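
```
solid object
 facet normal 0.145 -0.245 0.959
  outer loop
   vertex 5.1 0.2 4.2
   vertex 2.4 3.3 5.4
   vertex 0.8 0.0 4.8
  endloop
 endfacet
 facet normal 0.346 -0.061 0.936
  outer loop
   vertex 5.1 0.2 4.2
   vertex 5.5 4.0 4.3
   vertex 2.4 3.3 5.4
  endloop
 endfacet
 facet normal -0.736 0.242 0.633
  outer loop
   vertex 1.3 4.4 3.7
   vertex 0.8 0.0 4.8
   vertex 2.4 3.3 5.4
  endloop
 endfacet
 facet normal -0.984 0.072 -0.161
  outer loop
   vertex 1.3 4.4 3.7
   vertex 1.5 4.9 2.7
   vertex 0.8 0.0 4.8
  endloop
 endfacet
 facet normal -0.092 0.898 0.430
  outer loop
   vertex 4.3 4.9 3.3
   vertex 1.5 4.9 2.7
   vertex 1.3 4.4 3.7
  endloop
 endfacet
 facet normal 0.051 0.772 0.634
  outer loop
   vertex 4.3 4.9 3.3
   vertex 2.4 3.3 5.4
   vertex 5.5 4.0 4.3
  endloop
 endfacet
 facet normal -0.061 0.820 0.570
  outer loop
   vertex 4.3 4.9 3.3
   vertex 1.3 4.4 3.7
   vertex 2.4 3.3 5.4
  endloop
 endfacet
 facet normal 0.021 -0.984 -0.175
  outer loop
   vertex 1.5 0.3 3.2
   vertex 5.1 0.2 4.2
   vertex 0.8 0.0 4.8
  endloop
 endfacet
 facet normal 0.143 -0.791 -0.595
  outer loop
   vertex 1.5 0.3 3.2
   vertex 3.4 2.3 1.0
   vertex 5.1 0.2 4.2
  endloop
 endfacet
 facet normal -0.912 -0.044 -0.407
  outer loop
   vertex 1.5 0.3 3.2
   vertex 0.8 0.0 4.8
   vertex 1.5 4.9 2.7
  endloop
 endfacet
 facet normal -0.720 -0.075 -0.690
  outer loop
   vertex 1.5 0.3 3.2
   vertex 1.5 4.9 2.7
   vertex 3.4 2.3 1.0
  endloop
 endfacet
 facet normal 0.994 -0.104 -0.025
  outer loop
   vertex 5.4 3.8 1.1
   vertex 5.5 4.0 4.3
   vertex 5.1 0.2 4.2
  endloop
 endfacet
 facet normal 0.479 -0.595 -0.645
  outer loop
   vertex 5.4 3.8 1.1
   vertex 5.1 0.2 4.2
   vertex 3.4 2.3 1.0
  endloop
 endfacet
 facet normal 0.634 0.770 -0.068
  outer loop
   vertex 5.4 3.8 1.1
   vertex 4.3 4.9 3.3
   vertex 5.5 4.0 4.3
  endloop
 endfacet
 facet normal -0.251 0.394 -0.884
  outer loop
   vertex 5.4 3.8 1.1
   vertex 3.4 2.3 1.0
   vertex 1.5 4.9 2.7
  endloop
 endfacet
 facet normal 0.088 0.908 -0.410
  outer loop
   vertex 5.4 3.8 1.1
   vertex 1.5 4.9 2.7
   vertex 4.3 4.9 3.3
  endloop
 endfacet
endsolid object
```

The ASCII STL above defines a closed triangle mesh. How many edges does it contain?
24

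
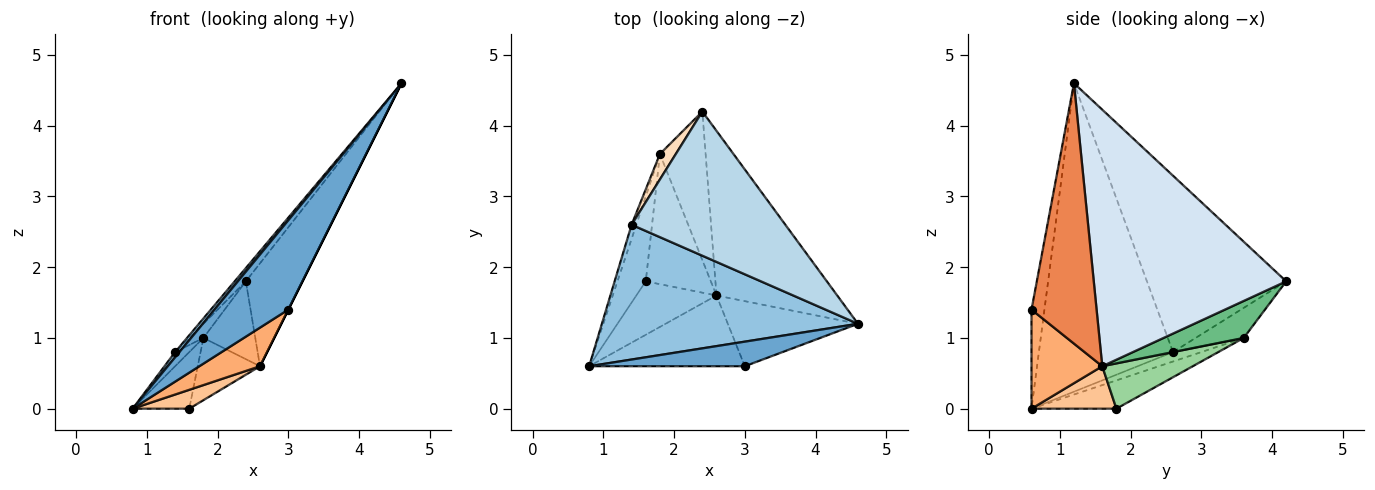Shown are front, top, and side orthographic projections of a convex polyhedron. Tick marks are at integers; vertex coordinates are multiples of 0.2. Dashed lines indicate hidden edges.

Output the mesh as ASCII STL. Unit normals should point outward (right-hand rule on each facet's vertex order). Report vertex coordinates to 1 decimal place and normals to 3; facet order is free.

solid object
 facet normal -0.166 -0.951 0.261
  outer loop
   vertex 3.0 0.6 1.4
   vertex 4.6 1.2 4.6
   vertex 0.8 0.6 0.0
  endloop
 endfacet
 facet normal -0.769 -0.025 0.639
  outer loop
   vertex 1.4 2.6 0.8
   vertex 0.8 0.6 0.0
   vertex 4.6 1.2 4.6
  endloop
 endfacet
 facet normal -0.752 0.060 0.656
  outer loop
   vertex 1.4 2.6 0.8
   vertex 4.6 1.2 4.6
   vertex 2.4 4.2 1.8
  endloop
 endfacet
 facet normal 0.874 0.257 -0.411
  outer loop
   vertex 2.6 1.6 0.6
   vertex 2.4 4.2 1.8
   vertex 4.6 1.2 4.6
  endloop
 endfacet
 facet normal 0.894 0.000 -0.447
  outer loop
   vertex 2.6 1.6 0.6
   vertex 4.6 1.2 4.6
   vertex 3.0 0.6 1.4
  endloop
 endfacet
 facet normal 0.488 -0.418 -0.766
  outer loop
   vertex 2.6 1.6 0.6
   vertex 3.0 0.6 1.4
   vertex 0.8 0.6 0.0
  endloop
 endfacet
 facet normal 0.447 -0.298 -0.844
  outer loop
   vertex 2.6 1.6 0.6
   vertex 0.8 0.6 0.0
   vertex 1.6 1.8 0.0
  endloop
 endfacet
 facet normal -0.855 0.252 0.453
  outer loop
   vertex 1.8 3.6 1.0
   vertex 1.4 2.6 0.8
   vertex 2.4 4.2 1.8
  endloop
 endfacet
 facet normal 0.583 0.377 -0.720
  outer loop
   vertex 1.8 3.6 1.0
   vertex 2.4 4.2 1.8
   vertex 2.6 1.6 0.6
  endloop
 endfacet
 facet normal 0.532 0.365 -0.764
  outer loop
   vertex 1.8 3.6 1.0
   vertex 2.6 1.6 0.6
   vertex 1.6 1.8 0.0
  endloop
 endfacet
 facet normal -0.640 0.426 -0.640
  outer loop
   vertex 1.8 3.6 1.0
   vertex 1.6 1.8 0.0
   vertex 0.8 0.6 0.0
  endloop
 endfacet
 facet normal -0.816 0.408 -0.408
  outer loop
   vertex 1.8 3.6 1.0
   vertex 0.8 0.6 0.0
   vertex 1.4 2.6 0.8
  endloop
 endfacet
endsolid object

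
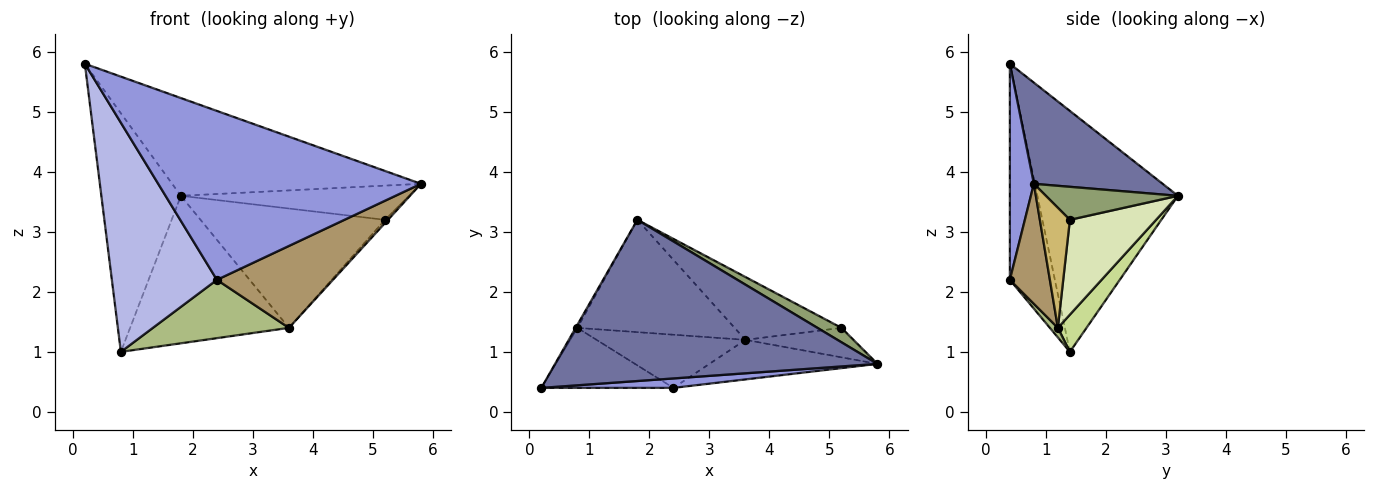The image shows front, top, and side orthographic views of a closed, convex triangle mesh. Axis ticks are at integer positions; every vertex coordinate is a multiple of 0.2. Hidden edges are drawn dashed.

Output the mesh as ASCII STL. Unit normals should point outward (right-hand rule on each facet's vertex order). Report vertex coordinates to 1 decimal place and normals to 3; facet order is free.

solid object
 facet normal 0.259 0.501 0.826
  outer loop
   vertex 1.8 3.2 3.6
   vertex 0.2 0.4 5.8
   vertex 5.8 0.8 3.8
  endloop
 endfacet
 facet normal -0.870 0.492 -0.006
  outer loop
   vertex 0.8 1.4 1.0
   vertex 0.2 0.4 5.8
   vertex 1.8 3.2 3.6
  endloop
 endfacet
 facet normal 0.091 -0.994 0.056
  outer loop
   vertex 2.4 0.4 2.2
   vertex 5.8 0.8 3.8
   vertex 0.2 0.4 5.8
  endloop
 endfacet
 facet normal -0.383 -0.894 -0.234
  outer loop
   vertex 2.4 0.4 2.2
   vertex 0.2 0.4 5.8
   vertex 0.8 1.4 1.0
  endloop
 endfacet
 facet normal 0.471 0.813 0.342
  outer loop
   vertex 5.2 1.4 3.2
   vertex 1.8 3.2 3.6
   vertex 5.8 0.8 3.8
  endloop
 endfacet
 facet normal 0.043 -0.738 -0.673
  outer loop
   vertex 3.6 1.2 1.4
   vertex 2.4 0.4 2.2
   vertex 0.8 1.4 1.0
  endloop
 endfacet
 facet normal 0.142 0.787 -0.600
  outer loop
   vertex 3.6 1.2 1.4
   vertex 0.8 1.4 1.0
   vertex 1.8 3.2 3.6
  endloop
 endfacet
 facet normal 0.382 0.818 -0.431
  outer loop
   vertex 3.6 1.2 1.4
   vertex 1.8 3.2 3.6
   vertex 5.2 1.4 3.2
  endloop
 endfacet
 facet normal 0.297 -0.860 -0.415
  outer loop
   vertex 3.6 1.2 1.4
   vertex 5.8 0.8 3.8
   vertex 2.4 0.4 2.2
  endloop
 endfacet
 facet normal 0.741 0.074 -0.667
  outer loop
   vertex 3.6 1.2 1.4
   vertex 5.2 1.4 3.2
   vertex 5.8 0.8 3.8
  endloop
 endfacet
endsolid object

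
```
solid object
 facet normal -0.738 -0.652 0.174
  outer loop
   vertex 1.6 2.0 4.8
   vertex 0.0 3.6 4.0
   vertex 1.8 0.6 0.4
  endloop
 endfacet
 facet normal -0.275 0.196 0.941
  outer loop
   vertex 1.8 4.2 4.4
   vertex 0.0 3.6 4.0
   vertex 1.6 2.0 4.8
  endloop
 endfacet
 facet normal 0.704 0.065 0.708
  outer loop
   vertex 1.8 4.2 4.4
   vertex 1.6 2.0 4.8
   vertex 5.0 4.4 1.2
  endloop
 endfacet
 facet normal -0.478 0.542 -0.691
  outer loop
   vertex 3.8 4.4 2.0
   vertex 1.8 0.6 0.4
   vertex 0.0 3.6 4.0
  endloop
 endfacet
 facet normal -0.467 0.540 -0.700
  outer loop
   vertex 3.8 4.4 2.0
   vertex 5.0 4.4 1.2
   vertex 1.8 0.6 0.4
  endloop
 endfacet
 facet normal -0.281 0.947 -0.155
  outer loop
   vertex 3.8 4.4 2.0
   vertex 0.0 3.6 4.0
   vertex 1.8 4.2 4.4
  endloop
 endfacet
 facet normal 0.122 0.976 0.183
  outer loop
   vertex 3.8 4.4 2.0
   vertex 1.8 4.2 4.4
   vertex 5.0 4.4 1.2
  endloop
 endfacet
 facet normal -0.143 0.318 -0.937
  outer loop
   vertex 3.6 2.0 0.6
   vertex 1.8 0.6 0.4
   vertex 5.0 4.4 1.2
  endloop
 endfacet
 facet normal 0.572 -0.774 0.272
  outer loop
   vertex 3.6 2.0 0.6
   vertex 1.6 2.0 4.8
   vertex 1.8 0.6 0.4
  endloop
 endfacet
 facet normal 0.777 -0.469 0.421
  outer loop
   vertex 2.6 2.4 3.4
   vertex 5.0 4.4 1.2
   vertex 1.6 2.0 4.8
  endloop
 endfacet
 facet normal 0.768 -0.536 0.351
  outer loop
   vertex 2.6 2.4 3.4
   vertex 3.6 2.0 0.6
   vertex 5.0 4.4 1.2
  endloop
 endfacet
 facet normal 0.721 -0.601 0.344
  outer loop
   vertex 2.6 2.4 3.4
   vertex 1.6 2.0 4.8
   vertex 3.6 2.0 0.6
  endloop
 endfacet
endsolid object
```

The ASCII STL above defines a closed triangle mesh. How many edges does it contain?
18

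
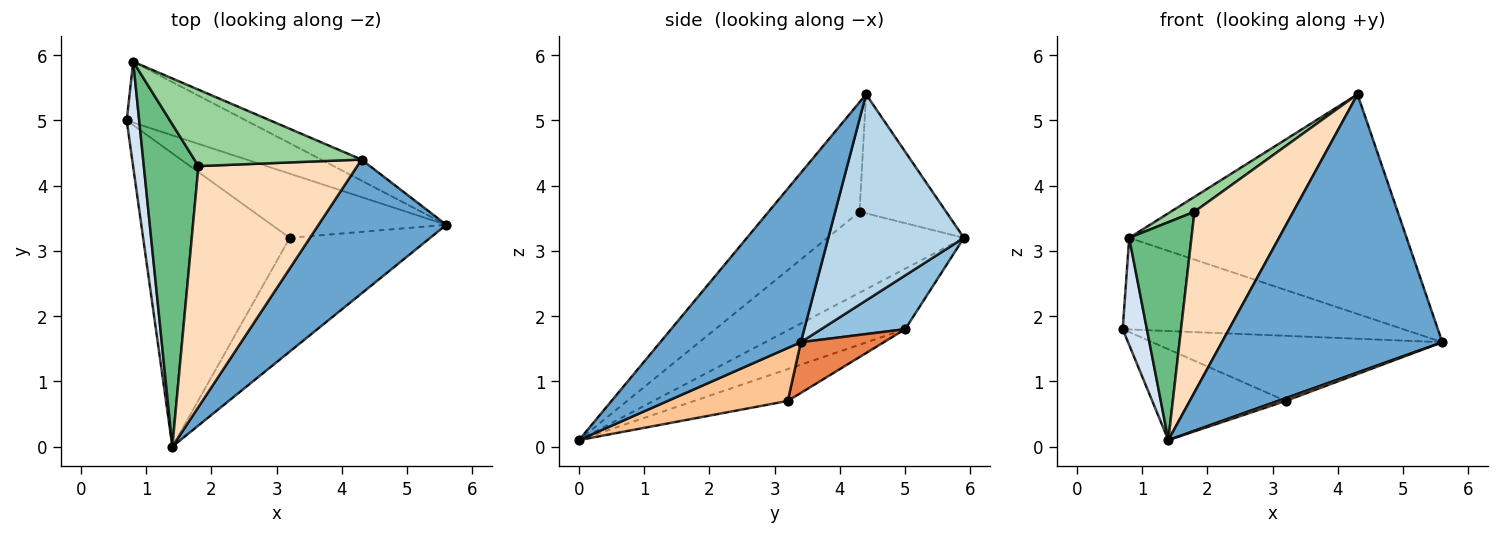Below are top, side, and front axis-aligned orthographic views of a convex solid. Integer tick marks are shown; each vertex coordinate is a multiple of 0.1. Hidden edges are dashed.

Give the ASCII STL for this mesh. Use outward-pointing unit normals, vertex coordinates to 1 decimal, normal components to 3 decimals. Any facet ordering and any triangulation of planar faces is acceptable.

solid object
 facet normal 0.498 -0.781 0.376
  outer loop
   vertex 4.3 4.4 5.4
   vertex 1.4 0.0 0.1
   vertex 5.6 3.4 1.6
  endloop
 endfacet
 facet normal 0.242 0.808 -0.537
  outer loop
   vertex 0.8 5.9 3.2
   vertex 5.6 3.4 1.6
   vertex 0.7 5.0 1.8
  endloop
 endfacet
 facet normal 0.438 0.895 -0.086
  outer loop
   vertex 0.8 5.9 3.2
   vertex 4.3 4.4 5.4
   vertex 5.6 3.4 1.6
  endloop
 endfacet
 facet normal -0.959 -0.202 0.198
  outer loop
   vertex 0.8 5.9 3.2
   vertex 0.7 5.0 1.8
   vertex 1.4 0.0 0.1
  endloop
 endfacet
 facet normal 0.200 0.698 -0.688
  outer loop
   vertex 3.2 3.2 0.7
   vertex 0.7 5.0 1.8
   vertex 5.6 3.4 1.6
  endloop
 endfacet
 facet normal -0.203 0.290 -0.935
  outer loop
   vertex 3.2 3.2 0.7
   vertex 1.4 0.0 0.1
   vertex 0.7 5.0 1.8
  endloop
 endfacet
 facet normal 0.353 -0.023 -0.935
  outer loop
   vertex 3.2 3.2 0.7
   vertex 5.6 3.4 1.6
   vertex 1.4 0.0 0.1
  endloop
 endfacet
 facet normal -0.483 -0.525 0.700
  outer loop
   vertex 1.8 4.3 3.6
   vertex 1.4 0.0 0.1
   vertex 4.3 4.4 5.4
  endloop
 endfacet
 facet normal -0.775 -0.354 0.523
  outer loop
   vertex 1.8 4.3 3.6
   vertex 0.8 5.9 3.2
   vertex 1.4 0.0 0.1
  endloop
 endfacet
 facet normal -0.573 -0.157 0.804
  outer loop
   vertex 1.8 4.3 3.6
   vertex 4.3 4.4 5.4
   vertex 0.8 5.9 3.2
  endloop
 endfacet
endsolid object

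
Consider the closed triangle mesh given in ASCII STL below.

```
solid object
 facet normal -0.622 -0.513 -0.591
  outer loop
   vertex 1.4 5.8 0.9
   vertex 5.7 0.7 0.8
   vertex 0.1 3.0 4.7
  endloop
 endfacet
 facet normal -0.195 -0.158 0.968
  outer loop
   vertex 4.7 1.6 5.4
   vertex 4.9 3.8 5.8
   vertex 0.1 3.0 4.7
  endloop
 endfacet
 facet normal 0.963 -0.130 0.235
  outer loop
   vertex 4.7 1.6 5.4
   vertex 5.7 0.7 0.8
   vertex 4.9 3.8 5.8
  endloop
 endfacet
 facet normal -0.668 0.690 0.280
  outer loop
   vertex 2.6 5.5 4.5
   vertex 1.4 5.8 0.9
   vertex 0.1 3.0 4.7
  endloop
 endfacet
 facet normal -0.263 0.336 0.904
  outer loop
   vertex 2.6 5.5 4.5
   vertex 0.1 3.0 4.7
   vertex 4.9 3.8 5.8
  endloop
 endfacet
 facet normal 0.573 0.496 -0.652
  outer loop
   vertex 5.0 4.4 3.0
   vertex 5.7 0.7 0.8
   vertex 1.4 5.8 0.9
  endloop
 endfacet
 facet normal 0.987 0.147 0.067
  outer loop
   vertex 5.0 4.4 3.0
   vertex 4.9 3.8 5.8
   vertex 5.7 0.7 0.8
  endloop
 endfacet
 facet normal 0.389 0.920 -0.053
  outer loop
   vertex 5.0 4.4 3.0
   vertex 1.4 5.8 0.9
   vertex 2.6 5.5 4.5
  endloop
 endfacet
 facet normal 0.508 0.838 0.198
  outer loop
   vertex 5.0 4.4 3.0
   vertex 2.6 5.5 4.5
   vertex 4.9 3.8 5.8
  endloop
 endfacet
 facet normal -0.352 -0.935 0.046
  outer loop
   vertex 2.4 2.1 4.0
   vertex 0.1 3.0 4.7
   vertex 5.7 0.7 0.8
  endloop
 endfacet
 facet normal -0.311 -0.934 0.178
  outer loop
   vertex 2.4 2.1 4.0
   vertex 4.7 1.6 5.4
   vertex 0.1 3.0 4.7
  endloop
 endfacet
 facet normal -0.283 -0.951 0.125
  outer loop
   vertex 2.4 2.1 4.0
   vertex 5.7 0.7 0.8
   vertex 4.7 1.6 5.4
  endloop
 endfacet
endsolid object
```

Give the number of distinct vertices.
8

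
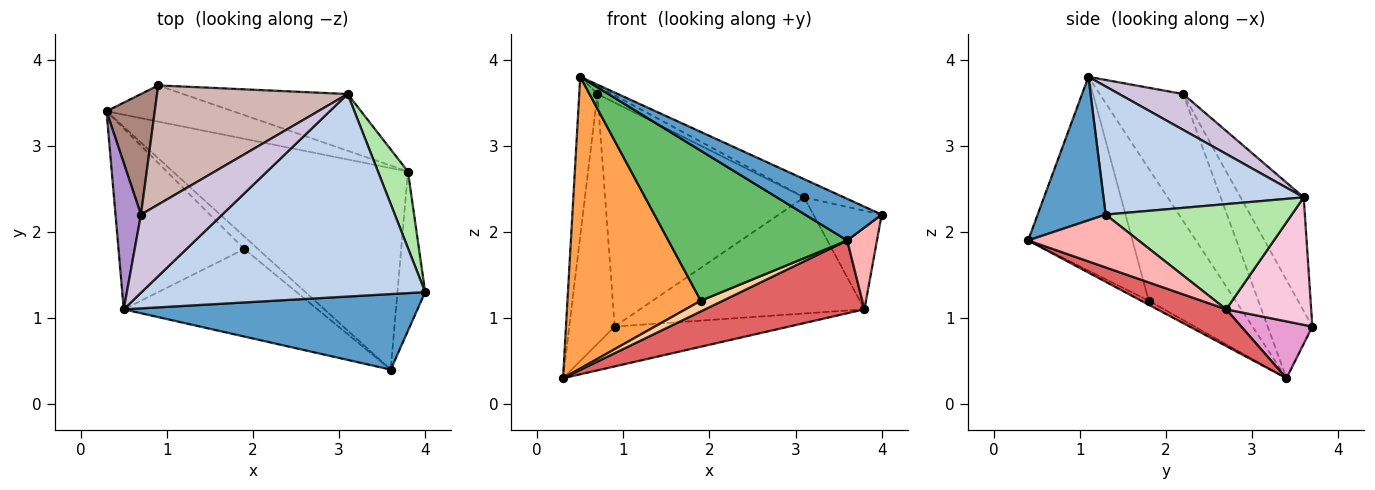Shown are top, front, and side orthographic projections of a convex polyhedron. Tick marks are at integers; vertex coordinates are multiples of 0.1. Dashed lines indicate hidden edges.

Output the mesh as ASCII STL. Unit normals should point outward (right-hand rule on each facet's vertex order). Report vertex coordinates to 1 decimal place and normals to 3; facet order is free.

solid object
 facet normal 0.393 -0.443 0.805
  outer loop
   vertex 3.6 0.4 1.9
   vertex 4.0 1.3 2.2
   vertex 0.5 1.1 3.8
  endloop
 endfacet
 facet normal 0.411 0.082 0.908
  outer loop
   vertex 3.1 3.6 2.4
   vertex 0.5 1.1 3.8
   vertex 4.0 1.3 2.2
  endloop
 endfacet
 facet normal -0.484 -0.744 -0.461
  outer loop
   vertex 1.9 1.8 1.2
   vertex 0.5 1.1 3.8
   vertex 0.3 3.4 0.3
  endloop
 endfacet
 facet normal -0.217 -0.634 -0.742
  outer loop
   vertex 1.9 1.8 1.2
   vertex 0.3 3.4 0.3
   vertex 3.6 0.4 1.9
  endloop
 endfacet
 facet normal -0.450 -0.771 -0.450
  outer loop
   vertex 1.9 1.8 1.2
   vertex 3.6 0.4 1.9
   vertex 0.5 1.1 3.8
  endloop
 endfacet
 facet normal 0.907 0.332 0.258
  outer loop
   vertex 3.8 2.7 1.1
   vertex 3.1 3.6 2.4
   vertex 4.0 1.3 2.2
  endloop
 endfacet
 facet normal 0.145 -0.336 -0.930
  outer loop
   vertex 3.8 2.7 1.1
   vertex 3.6 0.4 1.9
   vertex 0.3 3.4 0.3
  endloop
 endfacet
 facet normal 0.861 -0.232 -0.452
  outer loop
   vertex 3.8 2.7 1.1
   vertex 4.0 1.3 2.2
   vertex 3.6 0.4 1.9
  endloop
 endfacet
 facet normal -0.959 0.209 0.192
  outer loop
   vertex 0.7 2.2 3.6
   vertex 0.3 3.4 0.3
   vertex 0.5 1.1 3.8
  endloop
 endfacet
 facet normal 0.402 0.093 0.911
  outer loop
   vertex 0.7 2.2 3.6
   vertex 0.5 1.1 3.8
   vertex 3.1 3.6 2.4
  endloop
 endfacet
 facet normal -0.663 0.674 0.326
  outer loop
   vertex 0.9 3.7 0.9
   vertex 0.3 3.4 0.3
   vertex 0.7 2.2 3.6
  endloop
 endfacet
 facet normal -0.270 0.850 0.452
  outer loop
   vertex 0.9 3.7 0.9
   vertex 0.7 2.2 3.6
   vertex 3.1 3.6 2.4
  endloop
 endfacet
 facet normal 0.289 0.709 -0.643
  outer loop
   vertex 0.9 3.7 0.9
   vertex 3.8 2.7 1.1
   vertex 0.3 3.4 0.3
  endloop
 endfacet
 facet normal 0.322 0.851 -0.416
  outer loop
   vertex 0.9 3.7 0.9
   vertex 3.1 3.6 2.4
   vertex 3.8 2.7 1.1
  endloop
 endfacet
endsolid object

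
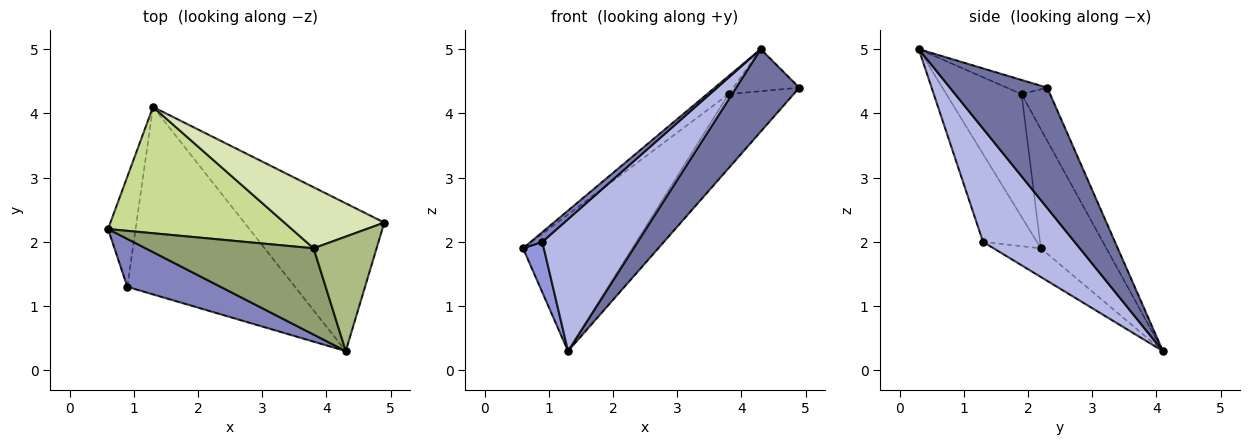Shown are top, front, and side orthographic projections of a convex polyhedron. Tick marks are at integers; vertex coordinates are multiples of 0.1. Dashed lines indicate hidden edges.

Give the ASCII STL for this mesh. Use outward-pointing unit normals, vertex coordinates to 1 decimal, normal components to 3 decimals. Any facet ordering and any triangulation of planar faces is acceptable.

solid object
 facet normal 0.600 -0.390 -0.698
  outer loop
   vertex 1.3 4.1 0.3
   vertex 4.9 2.3 4.4
   vertex 4.3 0.3 5.0
  endloop
 endfacet
 facet normal -0.678 -0.146 0.720
  outer loop
   vertex 0.9 1.3 2.0
   vertex 4.3 0.3 5.0
   vertex 0.6 2.2 1.9
  endloop
 endfacet
 facet normal -0.688 -0.303 -0.660
  outer loop
   vertex 0.9 1.3 2.0
   vertex 0.6 2.2 1.9
   vertex 1.3 4.1 0.3
  endloop
 endfacet
 facet normal 0.484 -0.504 -0.716
  outer loop
   vertex 0.9 1.3 2.0
   vertex 1.3 4.1 0.3
   vertex 4.3 0.3 5.0
  endloop
 endfacet
 facet normal -0.582 0.167 0.796
  outer loop
   vertex 3.8 1.9 4.3
   vertex 0.6 2.2 1.9
   vertex 4.3 0.3 5.0
  endloop
 endfacet
 facet normal -0.206 0.337 0.918
  outer loop
   vertex 3.8 1.9 4.3
   vertex 4.3 0.3 5.0
   vertex 4.9 2.3 4.4
  endloop
 endfacet
 facet normal -0.403 0.672 0.621
  outer loop
   vertex 3.8 1.9 4.3
   vertex 1.3 4.1 0.3
   vertex 0.6 2.2 1.9
  endloop
 endfacet
 facet normal -0.321 0.731 0.602
  outer loop
   vertex 3.8 1.9 4.3
   vertex 4.9 2.3 4.4
   vertex 1.3 4.1 0.3
  endloop
 endfacet
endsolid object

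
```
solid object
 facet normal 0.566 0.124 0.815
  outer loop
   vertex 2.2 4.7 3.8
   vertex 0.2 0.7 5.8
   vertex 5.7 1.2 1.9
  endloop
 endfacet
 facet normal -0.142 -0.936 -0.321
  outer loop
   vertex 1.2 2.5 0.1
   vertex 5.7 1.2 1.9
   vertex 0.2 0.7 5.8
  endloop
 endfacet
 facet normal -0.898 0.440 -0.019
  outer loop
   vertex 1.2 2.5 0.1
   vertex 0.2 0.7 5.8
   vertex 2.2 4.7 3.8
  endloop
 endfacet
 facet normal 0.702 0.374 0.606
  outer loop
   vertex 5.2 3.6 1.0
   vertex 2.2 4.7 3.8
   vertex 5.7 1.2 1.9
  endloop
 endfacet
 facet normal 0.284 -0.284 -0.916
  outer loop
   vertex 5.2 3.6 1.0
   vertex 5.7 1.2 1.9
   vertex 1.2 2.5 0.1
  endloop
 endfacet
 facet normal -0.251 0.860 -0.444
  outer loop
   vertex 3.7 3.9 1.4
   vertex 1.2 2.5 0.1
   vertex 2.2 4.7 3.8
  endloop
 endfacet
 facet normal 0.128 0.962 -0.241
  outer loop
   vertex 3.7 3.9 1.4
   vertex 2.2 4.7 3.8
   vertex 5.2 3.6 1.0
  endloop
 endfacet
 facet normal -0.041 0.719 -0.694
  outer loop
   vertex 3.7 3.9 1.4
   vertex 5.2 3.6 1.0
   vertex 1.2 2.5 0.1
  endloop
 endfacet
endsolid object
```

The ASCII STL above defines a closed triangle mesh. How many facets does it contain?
8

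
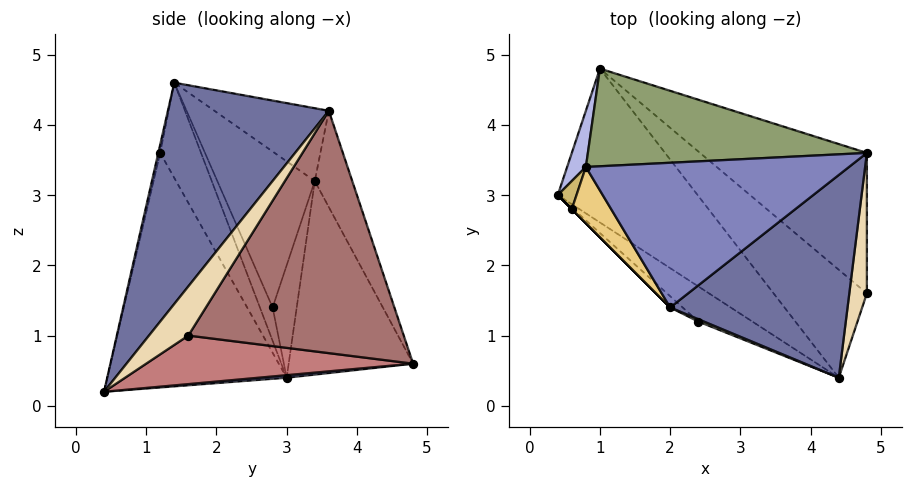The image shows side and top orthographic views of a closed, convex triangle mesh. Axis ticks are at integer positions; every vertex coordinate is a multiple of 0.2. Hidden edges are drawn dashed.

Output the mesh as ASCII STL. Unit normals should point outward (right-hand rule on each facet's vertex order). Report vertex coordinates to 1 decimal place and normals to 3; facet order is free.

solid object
 facet normal 0.586 -0.660 0.470
  outer loop
   vertex 2.0 1.4 4.6
   vertex 4.4 0.4 0.2
   vertex 4.8 3.6 4.2
  endloop
 endfacet
 facet normal -0.237 0.458 0.857
  outer loop
   vertex 0.8 3.4 3.2
   vertex 2.0 1.4 4.6
   vertex 4.8 3.6 4.2
  endloop
 endfacet
 facet normal 0.018 0.104 -0.994
  outer loop
   vertex 1.0 4.8 0.6
   vertex 4.4 0.4 0.2
   vertex 0.4 3.0 0.4
  endloop
 endfacet
 facet normal -0.948 0.306 0.092
  outer loop
   vertex 1.0 4.8 0.6
   vertex 0.4 3.0 0.4
   vertex 0.8 3.4 3.2
  endloop
 endfacet
 facet normal -0.158 0.874 0.459
  outer loop
   vertex 1.0 4.8 0.6
   vertex 0.8 3.4 3.2
   vertex 4.8 3.6 4.2
  endloop
 endfacet
 facet normal -0.545 -0.829 -0.126
  outer loop
   vertex 2.4 1.2 3.6
   vertex 0.4 3.0 0.4
   vertex 4.4 0.4 0.2
  endloop
 endfacet
 facet normal -0.595 -0.800 -0.078
  outer loop
   vertex 2.4 1.2 3.6
   vertex 2.0 1.4 4.6
   vertex 0.4 3.0 0.4
  endloop
 endfacet
 facet normal -0.183 -0.976 0.122
  outer loop
   vertex 2.4 1.2 3.6
   vertex 4.4 0.4 0.2
   vertex 2.0 1.4 4.6
  endloop
 endfacet
 facet normal -0.707 -0.707 0.000
  outer loop
   vertex 0.6 2.8 1.4
   vertex 0.4 3.0 0.4
   vertex 2.0 1.4 4.6
  endloop
 endfacet
 facet normal -0.973 -0.162 0.162
  outer loop
   vertex 0.6 2.8 1.4
   vertex 0.8 3.4 3.2
   vertex 0.4 3.0 0.4
  endloop
 endfacet
 facet normal -0.897 -0.380 0.226
  outer loop
   vertex 0.6 2.8 1.4
   vertex 2.0 1.4 4.6
   vertex 0.8 3.4 3.2
  endloop
 endfacet
 facet normal 0.829 -0.474 0.296
  outer loop
   vertex 4.8 1.6 1.0
   vertex 4.8 3.6 4.2
   vertex 4.4 0.4 0.2
  endloop
 endfacet
 facet normal 0.610 0.672 -0.420
  outer loop
   vertex 4.8 1.6 1.0
   vertex 1.0 4.8 0.6
   vertex 4.8 3.6 4.2
  endloop
 endfacet
 facet normal 0.423 0.401 -0.813
  outer loop
   vertex 4.8 1.6 1.0
   vertex 4.4 0.4 0.2
   vertex 1.0 4.8 0.6
  endloop
 endfacet
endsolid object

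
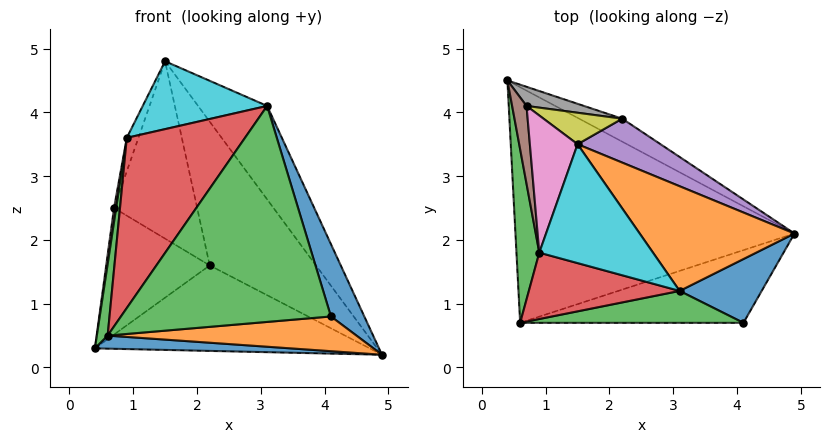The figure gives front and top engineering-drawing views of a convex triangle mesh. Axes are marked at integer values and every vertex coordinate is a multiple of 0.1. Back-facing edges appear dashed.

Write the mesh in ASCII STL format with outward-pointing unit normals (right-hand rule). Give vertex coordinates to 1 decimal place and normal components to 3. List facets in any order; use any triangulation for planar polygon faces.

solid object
 facet normal -0.052 -0.055 -0.997
  outer loop
   vertex 0.6 0.7 0.5
   vertex 0.4 4.5 0.3
   vertex 4.9 2.1 0.2
  endloop
 endfacet
 facet normal 0.077 -0.430 -0.900
  outer loop
   vertex 0.6 0.7 0.5
   vertex 4.9 2.1 0.2
   vertex 4.1 0.7 0.8
  endloop
 endfacet
 facet normal -0.993 -0.046 0.112
  outer loop
   vertex 0.6 0.7 0.5
   vertex 0.9 1.8 3.6
   vertex 0.4 4.5 0.3
  endloop
 endfacet
 facet normal 0.454 0.861 -0.231
  outer loop
   vertex 2.2 3.9 1.6
   vertex 4.9 2.1 0.2
   vertex 0.4 4.5 0.3
  endloop
 endfacet
 facet normal 0.619 0.751 0.229
  outer loop
   vertex 2.2 3.9 1.6
   vertex 1.5 3.5 4.8
   vertex 4.9 2.1 0.2
  endloop
 endfacet
 facet normal -0.991 -0.024 0.131
  outer loop
   vertex 0.7 4.1 2.5
   vertex 0.4 4.5 0.3
   vertex 0.9 1.8 3.6
  endloop
 endfacet
 facet normal -0.934 0.085 0.347
  outer loop
   vertex 0.7 4.1 2.5
   vertex 0.9 1.8 3.6
   vertex 1.5 3.5 4.8
  endloop
 endfacet
 facet normal 0.216 0.965 0.146
  outer loop
   vertex 0.7 4.1 2.5
   vertex 2.2 3.9 1.6
   vertex 0.4 4.5 0.3
  endloop
 endfacet
 facet normal 0.230 0.958 0.170
  outer loop
   vertex 0.7 4.1 2.5
   vertex 1.5 3.5 4.8
   vertex 2.2 3.9 1.6
  endloop
 endfacet
 facet normal -0.316 -0.470 0.824
  outer loop
   vertex 3.1 1.2 4.1
   vertex 1.5 3.5 4.8
   vertex 0.9 1.8 3.6
  endloop
 endfacet
 facet normal 0.875 -0.363 0.320
  outer loop
   vertex 3.1 1.2 4.1
   vertex 4.1 0.7 0.8
   vertex 4.9 2.1 0.2
  endloop
 endfacet
 facet normal 0.789 0.409 0.459
  outer loop
   vertex 3.1 1.2 4.1
   vertex 4.9 2.1 0.2
   vertex 1.5 3.5 4.8
  endloop
 endfacet
 facet normal -0.013 -0.989 0.146
  outer loop
   vertex 3.1 1.2 4.1
   vertex 0.6 0.7 0.5
   vertex 4.1 0.7 0.8
  endloop
 endfacet
 facet normal -0.319 -0.883 0.344
  outer loop
   vertex 3.1 1.2 4.1
   vertex 0.9 1.8 3.6
   vertex 0.6 0.7 0.5
  endloop
 endfacet
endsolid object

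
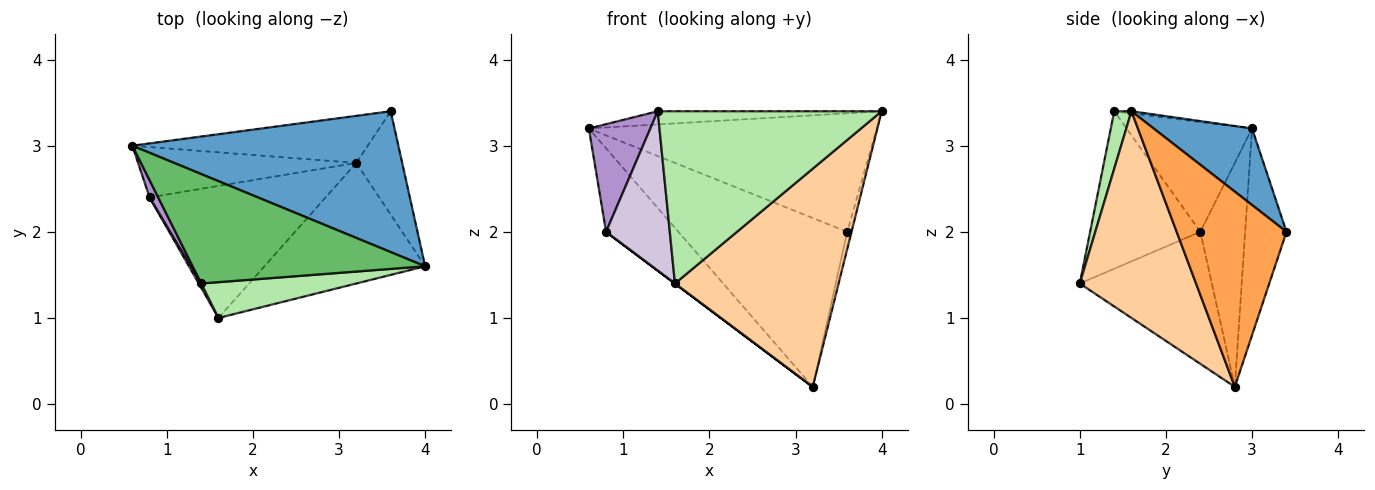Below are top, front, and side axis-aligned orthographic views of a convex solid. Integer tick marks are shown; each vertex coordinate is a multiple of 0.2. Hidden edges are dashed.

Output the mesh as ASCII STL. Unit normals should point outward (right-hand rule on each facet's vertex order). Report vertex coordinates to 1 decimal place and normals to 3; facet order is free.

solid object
 facet normal 0.215 0.629 0.747
  outer loop
   vertex 3.6 3.4 2.0
   vertex 0.6 3.0 3.2
   vertex 4.0 1.6 3.4
  endloop
 endfacet
 facet normal -0.230 0.938 -0.261
  outer loop
   vertex 3.2 2.8 0.2
   vertex 0.6 3.0 3.2
   vertex 3.6 3.4 2.0
  endloop
 endfacet
 facet normal 0.973 0.038 -0.229
  outer loop
   vertex 3.2 2.8 0.2
   vertex 3.6 3.4 2.0
   vertex 4.0 1.6 3.4
  endloop
 endfacet
 facet normal 0.528 -0.743 -0.411
  outer loop
   vertex 3.2 2.8 0.2
   vertex 4.0 1.6 3.4
   vertex 1.6 1.0 1.4
  endloop
 endfacet
 facet normal -0.009 0.120 0.993
  outer loop
   vertex 1.4 1.4 3.4
   vertex 4.0 1.6 3.4
   vertex 0.6 3.0 3.2
  endloop
 endfacet
 facet normal 0.075 -0.976 0.203
  outer loop
   vertex 1.4 1.4 3.4
   vertex 1.6 1.0 1.4
   vertex 4.0 1.6 3.4
  endloop
 endfacet
 facet normal -0.468 0.757 -0.456
  outer loop
   vertex 0.8 2.4 2.0
   vertex 0.6 3.0 3.2
   vertex 3.2 2.8 0.2
  endloop
 endfacet
 facet normal -0.600 0.000 -0.800
  outer loop
   vertex 0.8 2.4 2.0
   vertex 3.2 2.8 0.2
   vertex 1.6 1.0 1.4
  endloop
 endfacet
 facet normal -0.896 -0.439 0.070
  outer loop
   vertex 0.8 2.4 2.0
   vertex 1.4 1.4 3.4
   vertex 0.6 3.0 3.2
  endloop
 endfacet
 facet normal -0.866 -0.500 0.014
  outer loop
   vertex 0.8 2.4 2.0
   vertex 1.6 1.0 1.4
   vertex 1.4 1.4 3.4
  endloop
 endfacet
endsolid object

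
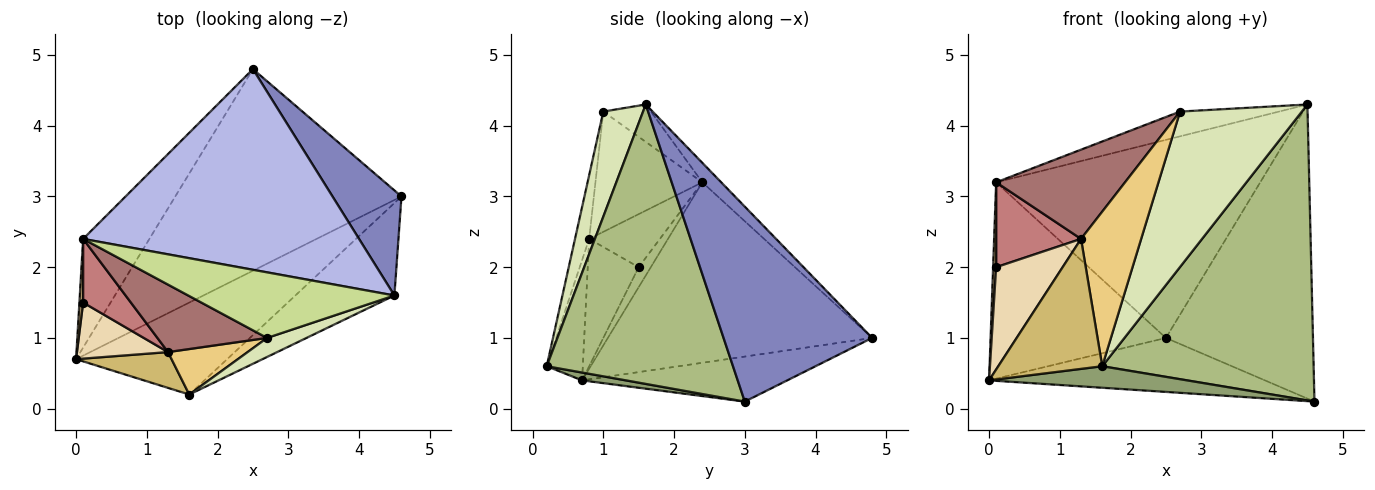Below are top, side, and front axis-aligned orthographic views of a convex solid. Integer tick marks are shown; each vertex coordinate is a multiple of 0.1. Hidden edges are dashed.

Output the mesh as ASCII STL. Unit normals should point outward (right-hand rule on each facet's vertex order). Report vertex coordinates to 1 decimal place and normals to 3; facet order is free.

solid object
 facet normal -0.189 0.254 -0.949
  outer loop
   vertex 2.5 4.8 1.0
   vertex 4.6 3.0 0.1
   vertex 0.0 0.7 0.4
  endloop
 endfacet
 facet normal 0.689 0.682 0.244
  outer loop
   vertex 4.5 1.6 4.3
   vertex 4.6 3.0 0.1
   vertex 2.5 4.8 1.0
  endloop
 endfacet
 facet normal -0.797 0.529 -0.293
  outer loop
   vertex 0.1 2.4 3.2
   vertex 2.5 4.8 1.0
   vertex 0.0 0.7 0.4
  endloop
 endfacet
 facet normal -0.050 0.702 0.711
  outer loop
   vertex 0.1 2.4 3.2
   vertex 4.5 1.6 4.3
   vertex 2.5 4.8 1.0
  endloop
 endfacet
 facet normal 0.050 -0.228 -0.972
  outer loop
   vertex 1.6 0.2 0.6
   vertex 0.0 0.7 0.4
   vertex 4.6 3.0 0.1
  endloop
 endfacet
 facet normal 0.644 -0.730 -0.228
  outer loop
   vertex 1.6 0.2 0.6
   vertex 4.6 3.0 0.1
   vertex 4.5 1.6 4.3
  endloop
 endfacet
 facet normal -0.167 0.348 0.922
  outer loop
   vertex 2.7 1.0 4.2
   vertex 4.5 1.6 4.3
   vertex 0.1 2.4 3.2
  endloop
 endfacet
 facet normal 0.308 -0.944 0.116
  outer loop
   vertex 2.7 1.0 4.2
   vertex 1.6 0.2 0.6
   vertex 4.5 1.6 4.3
  endloop
 endfacet
 facet normal -0.954 -0.239 0.179
  outer loop
   vertex 0.1 1.5 2.0
   vertex 0.1 2.4 3.2
   vertex 0.0 0.7 0.4
  endloop
 endfacet
 facet normal -0.317 -0.914 0.252
  outer loop
   vertex 1.3 0.8 2.4
   vertex 0.0 0.7 0.4
   vertex 1.6 0.2 0.6
  endloop
 endfacet
 facet normal -0.220 -0.936 0.275
  outer loop
   vertex 1.3 0.8 2.4
   vertex 1.6 0.2 0.6
   vertex 2.7 1.0 4.2
  endloop
 endfacet
 facet normal -0.558 -0.728 0.399
  outer loop
   vertex 1.3 0.8 2.4
   vertex 0.1 1.5 2.0
   vertex 0.0 0.7 0.4
  endloop
 endfacet
 facet normal -0.552 -0.665 0.503
  outer loop
   vertex 1.3 0.8 2.4
   vertex 2.7 1.0 4.2
   vertex 0.1 2.4 3.2
  endloop
 endfacet
 facet normal -0.555 -0.666 0.499
  outer loop
   vertex 1.3 0.8 2.4
   vertex 0.1 2.4 3.2
   vertex 0.1 1.5 2.0
  endloop
 endfacet
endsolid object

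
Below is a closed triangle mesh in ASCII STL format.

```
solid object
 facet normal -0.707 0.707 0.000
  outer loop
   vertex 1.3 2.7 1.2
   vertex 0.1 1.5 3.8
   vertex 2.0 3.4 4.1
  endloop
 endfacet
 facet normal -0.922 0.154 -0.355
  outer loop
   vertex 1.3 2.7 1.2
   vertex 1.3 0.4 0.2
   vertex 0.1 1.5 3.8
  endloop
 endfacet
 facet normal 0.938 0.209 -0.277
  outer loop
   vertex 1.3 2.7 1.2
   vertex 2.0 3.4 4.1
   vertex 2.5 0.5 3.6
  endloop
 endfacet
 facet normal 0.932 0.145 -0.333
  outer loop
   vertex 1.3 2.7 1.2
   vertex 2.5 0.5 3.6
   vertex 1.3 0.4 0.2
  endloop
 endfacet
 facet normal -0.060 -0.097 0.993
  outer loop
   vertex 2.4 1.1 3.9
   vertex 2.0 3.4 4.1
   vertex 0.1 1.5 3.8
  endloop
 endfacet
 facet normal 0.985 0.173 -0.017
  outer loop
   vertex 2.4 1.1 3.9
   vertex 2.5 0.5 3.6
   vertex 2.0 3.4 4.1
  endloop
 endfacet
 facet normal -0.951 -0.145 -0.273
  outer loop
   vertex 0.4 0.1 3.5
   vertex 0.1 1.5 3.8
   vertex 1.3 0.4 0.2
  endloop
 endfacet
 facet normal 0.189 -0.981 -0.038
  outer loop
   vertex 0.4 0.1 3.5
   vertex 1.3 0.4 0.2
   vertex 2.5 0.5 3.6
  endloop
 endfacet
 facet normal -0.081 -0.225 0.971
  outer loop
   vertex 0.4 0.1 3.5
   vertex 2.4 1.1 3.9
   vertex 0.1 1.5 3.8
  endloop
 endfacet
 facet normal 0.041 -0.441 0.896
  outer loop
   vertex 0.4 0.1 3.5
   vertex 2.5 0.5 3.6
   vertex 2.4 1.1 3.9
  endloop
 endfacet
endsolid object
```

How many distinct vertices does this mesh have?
7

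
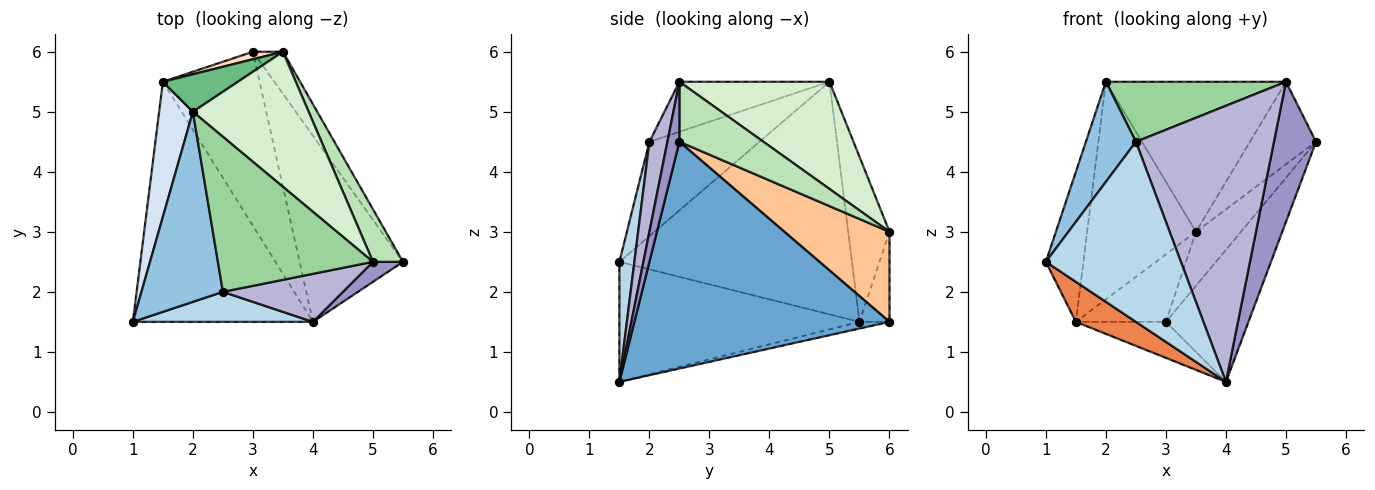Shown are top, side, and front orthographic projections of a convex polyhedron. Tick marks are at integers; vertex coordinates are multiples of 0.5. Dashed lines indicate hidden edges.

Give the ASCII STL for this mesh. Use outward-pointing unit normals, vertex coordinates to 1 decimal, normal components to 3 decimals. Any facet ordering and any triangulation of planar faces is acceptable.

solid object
 facet normal 0.873 0.282 -0.398
  outer loop
   vertex 4.0 1.5 0.5
   vertex 3.0 6.0 1.5
   vertex 5.5 2.5 4.5
  endloop
 endfacet
 facet normal -0.716 -0.325 0.618
  outer loop
   vertex 2.5 2.0 4.5
   vertex 2.0 5.0 5.5
   vertex 1.0 1.5 2.5
  endloop
 endfacet
 facet normal 0.109 -0.981 0.163
  outer loop
   vertex 2.5 2.0 4.5
   vertex 1.0 1.5 2.5
   vertex 4.0 1.5 0.5
  endloop
 endfacet
 facet normal -0.977 0.158 0.142
  outer loop
   vertex 1.5 5.5 1.5
   vertex 1.0 1.5 2.5
   vertex 2.0 5.0 5.5
  endloop
 endfacet
 facet normal -0.549 -0.137 -0.824
  outer loop
   vertex 1.5 5.5 1.5
   vertex 4.0 1.5 0.5
   vertex 1.0 1.5 2.5
  endloop
 endfacet
 facet normal -0.067 0.202 -0.977
  outer loop
   vertex 1.5 5.5 1.5
   vertex 3.0 6.0 1.5
   vertex 4.0 1.5 0.5
  endloop
 endfacet
 facet normal 0.879 0.377 -0.293
  outer loop
   vertex 3.5 6.0 3.0
   vertex 5.5 2.5 4.5
   vertex 3.0 6.0 1.5
  endloop
 endfacet
 facet normal -0.314 0.943 0.105
  outer loop
   vertex 3.5 6.0 3.0
   vertex 3.0 6.0 1.5
   vertex 1.5 5.5 1.5
  endloop
 endfacet
 facet normal -0.350 0.923 0.159
  outer loop
   vertex 3.5 6.0 3.0
   vertex 1.5 5.5 1.5
   vertex 2.0 5.0 5.5
  endloop
 endfacet
 facet normal -0.288 -0.346 0.893
  outer loop
   vertex 5.0 2.5 5.5
   vertex 2.0 5.0 5.5
   vertex 2.5 2.0 4.5
  endloop
 endfacet
 facet normal 0.732 0.575 0.366
  outer loop
   vertex 5.0 2.5 5.5
   vertex 5.5 2.5 4.5
   vertex 3.5 6.0 3.0
  endloop
 endfacet
 facet normal 0.527 0.632 0.569
  outer loop
   vertex 5.0 2.5 5.5
   vertex 3.5 6.0 3.0
   vertex 2.0 5.0 5.5
  endloop
 endfacet
 facet normal 0.272 -0.953 0.136
  outer loop
   vertex 5.0 2.5 5.5
   vertex 4.0 1.5 0.5
   vertex 5.5 2.5 4.5
  endloop
 endfacet
 facet normal 0.127 -0.977 0.170
  outer loop
   vertex 5.0 2.5 5.5
   vertex 2.5 2.0 4.5
   vertex 4.0 1.5 0.5
  endloop
 endfacet
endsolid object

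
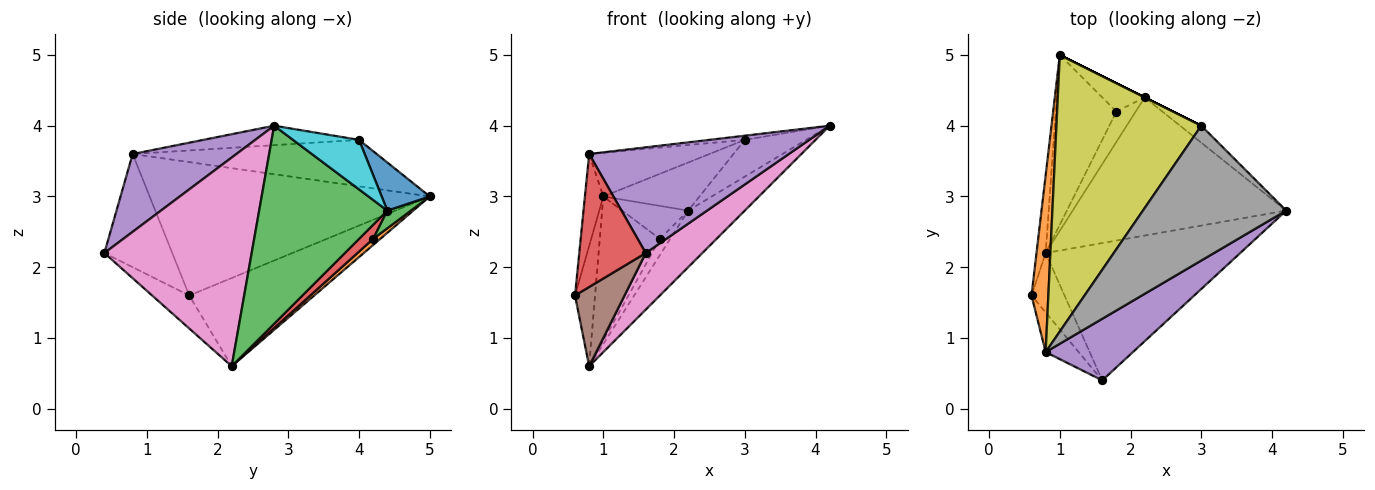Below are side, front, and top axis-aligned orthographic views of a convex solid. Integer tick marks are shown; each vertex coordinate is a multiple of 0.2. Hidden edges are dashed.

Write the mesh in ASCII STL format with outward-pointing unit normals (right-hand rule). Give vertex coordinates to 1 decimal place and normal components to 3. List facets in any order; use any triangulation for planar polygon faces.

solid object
 facet normal -0.982 0.158 -0.102
  outer loop
   vertex 0.8 2.2 0.6
   vertex 0.6 1.6 1.6
   vertex 1.0 5.0 3.0
  endloop
 endfacet
 facet normal -0.990 0.065 0.125
  outer loop
   vertex 0.8 0.8 3.6
   vertex 1.0 5.0 3.0
   vertex 0.6 1.6 1.6
  endloop
 endfacet
 facet normal 0.651 0.288 -0.702
  outer loop
   vertex 2.2 4.4 2.8
   vertex 4.2 2.8 4.0
   vertex 0.8 2.2 0.6
  endloop
 endfacet
 facet normal -0.699 -0.685 -0.204
  outer loop
   vertex 1.6 0.4 2.2
   vertex 0.8 0.8 3.6
   vertex 0.6 1.6 1.6
  endloop
 endfacet
 facet normal 0.410 -0.788 0.459
  outer loop
   vertex 1.6 0.4 2.2
   vertex 4.2 2.8 4.0
   vertex 0.8 0.8 3.6
  endloop
 endfacet
 facet normal -0.514 -0.686 -0.514
  outer loop
   vertex 1.6 0.4 2.2
   vertex 0.6 1.6 1.6
   vertex 0.8 2.2 0.6
  endloop
 endfacet
 facet normal 0.704 -0.271 -0.656
  outer loop
   vertex 1.6 0.4 2.2
   vertex 0.8 2.2 0.6
   vertex 4.2 2.8 4.0
  endloop
 endfacet
 facet normal -0.135 0.031 0.990
  outer loop
   vertex 3.0 4.0 3.8
   vertex 0.8 0.8 3.6
   vertex 4.2 2.8 4.0
  endloop
 endfacet
 facet normal -0.302 0.149 0.942
  outer loop
   vertex 3.0 4.0 3.8
   vertex 1.0 5.0 3.0
   vertex 0.8 0.8 3.6
  endloop
 endfacet
 facet normal 0.699 0.649 -0.300
  outer loop
   vertex 3.0 4.0 3.8
   vertex 4.2 2.8 4.0
   vertex 2.2 4.4 2.8
  endloop
 endfacet
 facet normal 0.447 0.894 0.000
  outer loop
   vertex 3.0 4.0 3.8
   vertex 2.2 4.4 2.8
   vertex 1.0 5.0 3.0
  endloop
 endfacet
 facet normal 0.076 0.646 -0.760
  outer loop
   vertex 1.8 4.2 2.4
   vertex 0.8 2.2 0.6
   vertex 1.0 5.0 3.0
  endloop
 endfacet
 facet normal 0.262 0.733 -0.628
  outer loop
   vertex 1.8 4.2 2.4
   vertex 1.0 5.0 3.0
   vertex 2.2 4.4 2.8
  endloop
 endfacet
 facet normal 0.543 0.395 -0.741
  outer loop
   vertex 1.8 4.2 2.4
   vertex 2.2 4.4 2.8
   vertex 0.8 2.2 0.6
  endloop
 endfacet
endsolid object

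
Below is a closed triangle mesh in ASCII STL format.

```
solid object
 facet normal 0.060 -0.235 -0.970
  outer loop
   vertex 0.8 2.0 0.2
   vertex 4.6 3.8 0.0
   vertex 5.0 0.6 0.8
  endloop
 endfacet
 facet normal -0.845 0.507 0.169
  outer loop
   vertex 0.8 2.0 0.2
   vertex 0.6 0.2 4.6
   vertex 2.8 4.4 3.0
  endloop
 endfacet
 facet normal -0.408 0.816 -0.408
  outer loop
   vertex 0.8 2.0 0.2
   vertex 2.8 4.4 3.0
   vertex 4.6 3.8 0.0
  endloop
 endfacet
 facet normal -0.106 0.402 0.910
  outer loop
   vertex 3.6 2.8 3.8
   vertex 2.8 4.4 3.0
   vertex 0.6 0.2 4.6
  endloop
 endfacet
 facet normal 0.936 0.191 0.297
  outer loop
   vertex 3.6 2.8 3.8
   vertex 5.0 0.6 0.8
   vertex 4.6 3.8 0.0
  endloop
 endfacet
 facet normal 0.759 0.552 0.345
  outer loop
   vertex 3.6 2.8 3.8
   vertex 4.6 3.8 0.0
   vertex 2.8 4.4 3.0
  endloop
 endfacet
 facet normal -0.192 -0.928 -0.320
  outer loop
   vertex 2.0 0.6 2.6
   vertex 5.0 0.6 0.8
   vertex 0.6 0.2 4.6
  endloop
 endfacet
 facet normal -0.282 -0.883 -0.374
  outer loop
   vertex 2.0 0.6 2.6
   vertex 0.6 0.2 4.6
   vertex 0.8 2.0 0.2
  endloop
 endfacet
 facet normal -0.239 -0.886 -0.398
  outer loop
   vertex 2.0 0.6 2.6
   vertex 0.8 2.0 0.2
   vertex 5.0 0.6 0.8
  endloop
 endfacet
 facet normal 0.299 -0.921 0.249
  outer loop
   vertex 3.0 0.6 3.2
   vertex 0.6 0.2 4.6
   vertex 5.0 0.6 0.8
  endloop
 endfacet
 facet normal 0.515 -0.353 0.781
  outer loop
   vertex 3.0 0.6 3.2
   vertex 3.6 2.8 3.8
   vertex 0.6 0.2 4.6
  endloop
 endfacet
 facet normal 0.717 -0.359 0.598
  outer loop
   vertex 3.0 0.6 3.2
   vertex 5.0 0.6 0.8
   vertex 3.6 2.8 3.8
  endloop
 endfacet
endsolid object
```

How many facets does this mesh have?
12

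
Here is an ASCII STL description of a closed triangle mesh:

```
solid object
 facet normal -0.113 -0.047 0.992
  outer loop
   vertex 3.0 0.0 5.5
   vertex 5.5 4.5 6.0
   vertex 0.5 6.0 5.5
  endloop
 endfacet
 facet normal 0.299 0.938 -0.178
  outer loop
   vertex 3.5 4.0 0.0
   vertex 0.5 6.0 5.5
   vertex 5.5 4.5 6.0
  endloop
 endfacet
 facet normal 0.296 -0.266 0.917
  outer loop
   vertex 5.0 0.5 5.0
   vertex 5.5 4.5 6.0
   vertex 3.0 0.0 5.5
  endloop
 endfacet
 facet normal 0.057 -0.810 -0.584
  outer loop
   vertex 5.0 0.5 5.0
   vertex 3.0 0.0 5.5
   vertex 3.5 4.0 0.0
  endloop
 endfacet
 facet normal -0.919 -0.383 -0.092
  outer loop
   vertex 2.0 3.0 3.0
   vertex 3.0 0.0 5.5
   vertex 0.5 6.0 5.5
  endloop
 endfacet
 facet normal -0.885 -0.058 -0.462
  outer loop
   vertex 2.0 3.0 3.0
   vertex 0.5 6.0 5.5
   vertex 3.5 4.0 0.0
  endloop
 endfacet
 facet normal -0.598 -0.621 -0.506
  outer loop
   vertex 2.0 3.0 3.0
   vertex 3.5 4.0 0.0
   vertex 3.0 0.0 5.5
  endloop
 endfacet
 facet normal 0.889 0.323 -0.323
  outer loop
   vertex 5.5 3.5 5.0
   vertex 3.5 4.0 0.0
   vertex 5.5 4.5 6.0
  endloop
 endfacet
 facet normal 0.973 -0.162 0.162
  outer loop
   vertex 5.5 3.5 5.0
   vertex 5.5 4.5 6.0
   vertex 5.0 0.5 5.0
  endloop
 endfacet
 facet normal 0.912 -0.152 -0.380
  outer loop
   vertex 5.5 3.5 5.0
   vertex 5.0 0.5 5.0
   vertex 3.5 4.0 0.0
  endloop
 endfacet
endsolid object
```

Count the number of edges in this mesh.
15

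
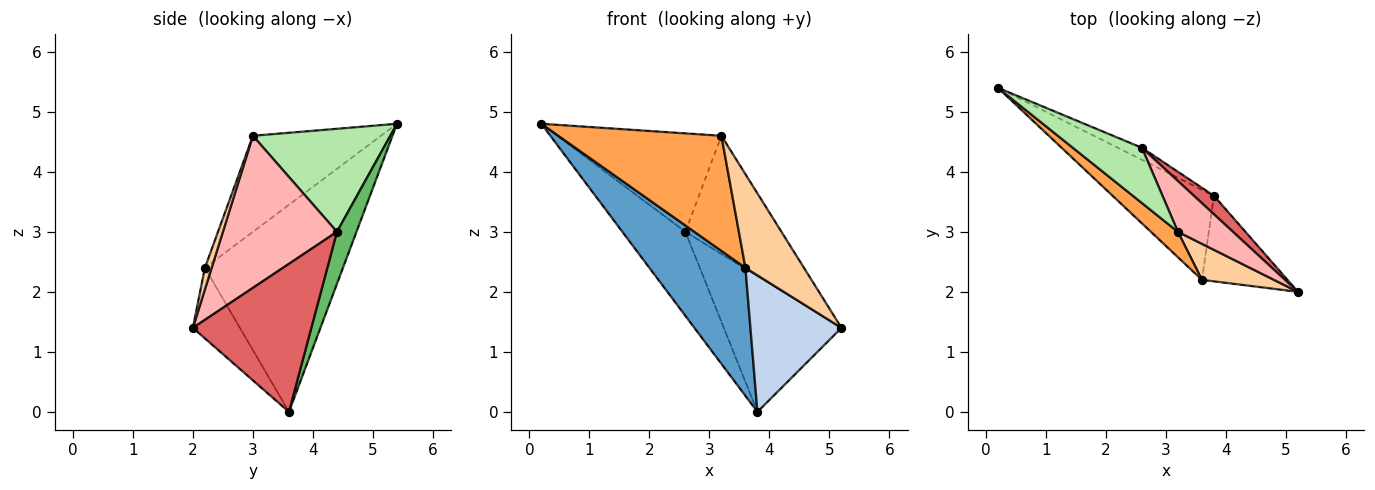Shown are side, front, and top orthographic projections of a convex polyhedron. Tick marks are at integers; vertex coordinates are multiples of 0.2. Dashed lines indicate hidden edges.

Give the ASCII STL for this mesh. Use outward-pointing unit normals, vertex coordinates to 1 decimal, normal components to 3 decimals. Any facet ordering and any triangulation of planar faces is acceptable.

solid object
 facet normal -0.762 -0.530 -0.373
  outer loop
   vertex 3.6 2.2 2.4
   vertex 0.2 5.4 4.8
   vertex 3.8 3.6 0.0
  endloop
 endfacet
 facet normal -0.401 -0.776 -0.486
  outer loop
   vertex 3.6 2.2 2.4
   vertex 3.8 3.6 0.0
   vertex 5.2 2.0 1.4
  endloop
 endfacet
 facet normal -0.608 -0.775 0.171
  outer loop
   vertex 3.6 2.2 2.4
   vertex 3.2 3.0 4.6
   vertex 0.2 5.4 4.8
  endloop
 endfacet
 facet normal 0.107 -0.928 0.357
  outer loop
   vertex 3.6 2.2 2.4
   vertex 5.2 2.0 1.4
   vertex 3.2 3.0 4.6
  endloop
 endfacet
 facet normal 0.293 0.947 -0.135
  outer loop
   vertex 2.6 4.4 3.0
   vertex 3.8 3.6 0.0
   vertex 0.2 5.4 4.8
  endloop
 endfacet
 facet normal 0.590 0.704 0.395
  outer loop
   vertex 2.6 4.4 3.0
   vertex 0.2 5.4 4.8
   vertex 3.2 3.0 4.6
  endloop
 endfacet
 facet normal 0.706 0.701 0.095
  outer loop
   vertex 2.6 4.4 3.0
   vertex 5.2 2.0 1.4
   vertex 3.8 3.6 0.0
  endloop
 endfacet
 facet normal 0.737 0.621 0.267
  outer loop
   vertex 2.6 4.4 3.0
   vertex 3.2 3.0 4.6
   vertex 5.2 2.0 1.4
  endloop
 endfacet
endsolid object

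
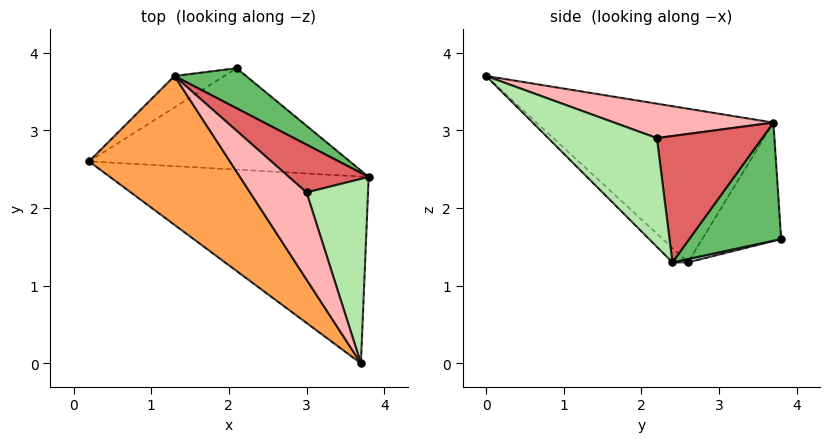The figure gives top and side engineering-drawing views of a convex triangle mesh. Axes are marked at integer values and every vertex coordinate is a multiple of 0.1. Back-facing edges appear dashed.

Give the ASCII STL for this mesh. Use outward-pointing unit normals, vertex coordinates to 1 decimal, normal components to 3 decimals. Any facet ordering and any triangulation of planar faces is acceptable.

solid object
 facet normal -0.039 -0.706 -0.707
  outer loop
   vertex 3.7 0.0 3.7
   vertex 0.2 2.6 1.3
   vertex 3.8 2.4 1.3
  endloop
 endfacet
 facet normal 0.012 0.224 -0.975
  outer loop
   vertex 2.1 3.8 1.6
   vertex 3.8 2.4 1.3
   vertex 0.2 2.6 1.3
  endloop
 endfacet
 facet normal -0.692 -0.346 0.634
  outer loop
   vertex 1.3 3.7 3.1
   vertex 0.2 2.6 1.3
   vertex 3.7 0.0 3.7
  endloop
 endfacet
 facet normal -0.498 0.841 -0.210
  outer loop
   vertex 1.3 3.7 3.1
   vertex 2.1 3.8 1.6
   vertex 0.2 2.6 1.3
  endloop
 endfacet
 facet normal 0.627 0.680 0.380
  outer loop
   vertex 1.3 3.7 3.1
   vertex 3.8 2.4 1.3
   vertex 2.1 3.8 1.6
  endloop
 endfacet
 facet normal 0.792 0.415 0.448
  outer loop
   vertex 3.0 2.2 2.9
   vertex 3.7 0.0 3.7
   vertex 3.8 2.4 1.3
  endloop
 endfacet
 facet normal 0.633 0.664 0.399
  outer loop
   vertex 3.0 2.2 2.9
   vertex 3.8 2.4 1.3
   vertex 1.3 3.7 3.1
  endloop
 endfacet
 facet normal 0.470 0.430 0.771
  outer loop
   vertex 3.0 2.2 2.9
   vertex 1.3 3.7 3.1
   vertex 3.7 0.0 3.7
  endloop
 endfacet
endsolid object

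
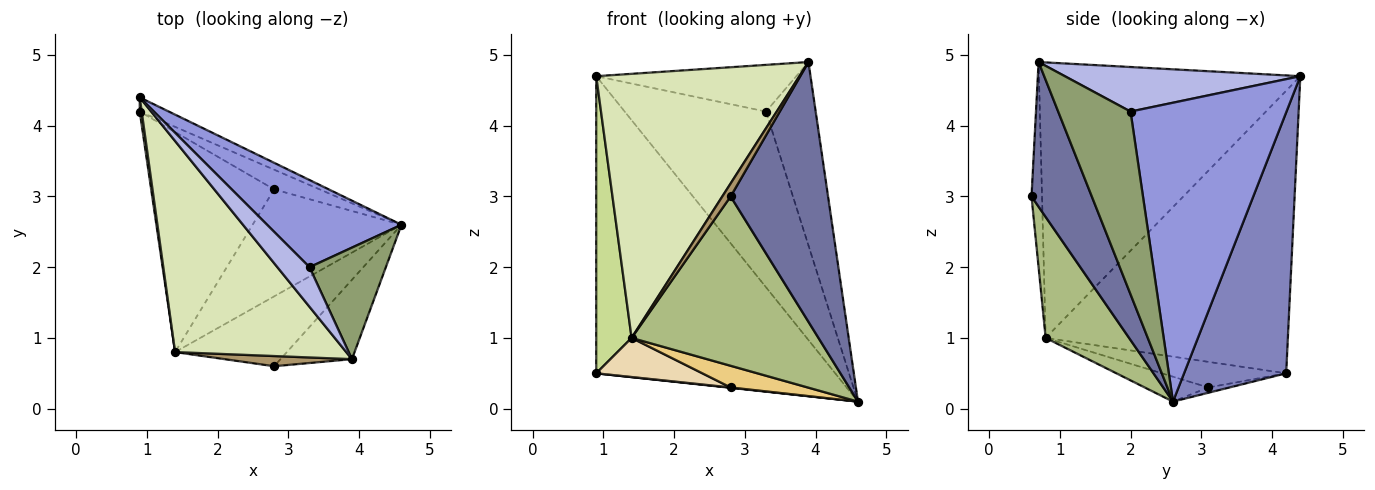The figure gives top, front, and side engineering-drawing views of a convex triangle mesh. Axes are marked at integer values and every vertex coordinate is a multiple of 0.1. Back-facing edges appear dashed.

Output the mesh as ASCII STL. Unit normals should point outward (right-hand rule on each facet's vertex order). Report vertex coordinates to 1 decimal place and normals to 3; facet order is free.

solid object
 facet normal 0.509 -0.823 -0.252
  outer loop
   vertex 3.9 0.7 4.9
   vertex 2.8 0.6 3.0
   vertex 4.6 2.6 0.1
  endloop
 endfacet
 facet normal 0.393 0.919 -0.044
  outer loop
   vertex 0.9 4.2 0.5
   vertex 0.9 4.4 4.7
   vertex 4.6 2.6 0.1
  endloop
 endfacet
 facet normal 0.703 0.637 0.316
  outer loop
   vertex 3.3 2.0 4.2
   vertex 4.6 2.6 0.1
   vertex 0.9 4.4 4.7
  endloop
 endfacet
 facet normal 0.668 0.568 0.482
  outer loop
   vertex 3.3 2.0 4.2
   vertex 0.9 4.4 4.7
   vertex 3.9 0.7 4.9
  endloop
 endfacet
 facet normal 0.780 0.535 0.325
  outer loop
   vertex 3.3 2.0 4.2
   vertex 3.9 0.7 4.9
   vertex 4.6 2.6 0.1
  endloop
 endfacet
 facet normal 0.382 -0.855 -0.353
  outer loop
   vertex 1.4 0.8 1.0
   vertex 4.6 2.6 0.1
   vertex 2.8 0.6 3.0
  endloop
 endfacet
 facet normal -0.989 -0.144 0.007
  outer loop
   vertex 1.4 0.8 1.0
   vertex 0.9 4.4 4.7
   vertex 0.9 4.2 0.5
  endloop
 endfacet
 facet normal -0.709 -0.551 0.440
  outer loop
   vertex 1.4 0.8 1.0
   vertex 3.9 0.7 4.9
   vertex 0.9 4.4 4.7
  endloop
 endfacet
 facet normal -0.705 -0.559 0.437
  outer loop
   vertex 1.4 0.8 1.0
   vertex 2.8 0.6 3.0
   vertex 3.9 0.7 4.9
  endloop
 endfacet
 facet normal -0.116 -0.019 -0.993
  outer loop
   vertex 2.8 3.1 0.3
   vertex 0.9 4.2 0.5
   vertex 4.6 2.6 0.1
  endloop
 endfacet
 facet normal -0.162 -0.196 -0.967
  outer loop
   vertex 2.8 3.1 0.3
   vertex 4.6 2.6 0.1
   vertex 1.4 0.8 1.0
  endloop
 endfacet
 facet normal -0.201 -0.171 -0.965
  outer loop
   vertex 2.8 3.1 0.3
   vertex 1.4 0.8 1.0
   vertex 0.9 4.2 0.5
  endloop
 endfacet
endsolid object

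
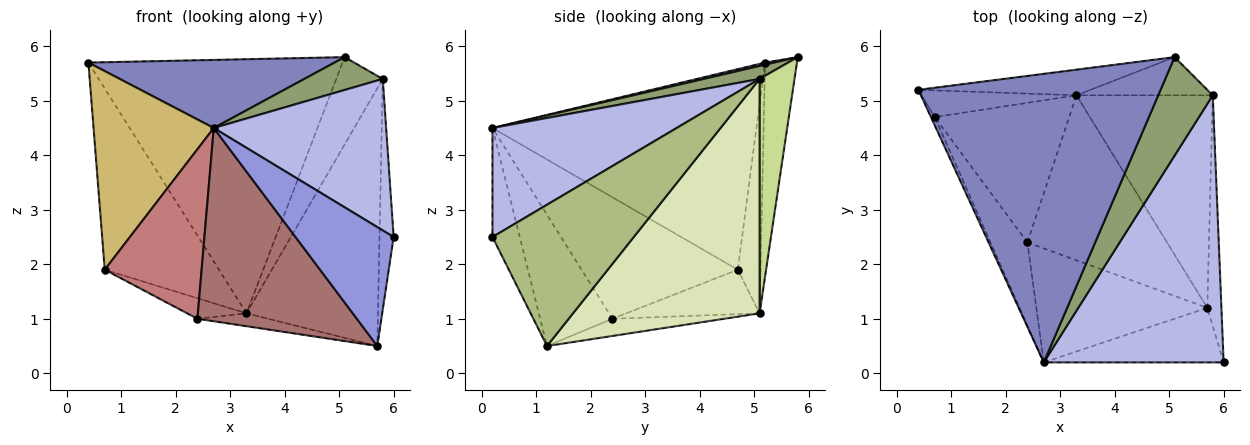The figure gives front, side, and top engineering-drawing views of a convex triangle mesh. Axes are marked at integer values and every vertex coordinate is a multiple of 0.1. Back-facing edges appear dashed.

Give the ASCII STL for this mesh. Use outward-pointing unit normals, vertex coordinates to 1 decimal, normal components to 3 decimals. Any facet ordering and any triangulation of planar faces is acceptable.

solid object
 facet normal -0.124 0.987 -0.100
  outer loop
   vertex 3.3 5.1 1.1
   vertex 0.4 5.2 5.7
   vertex 5.1 5.8 5.8
  endloop
 endfacet
 facet normal 0.009 -0.230 0.973
  outer loop
   vertex 2.7 0.2 4.5
   vertex 5.1 5.8 5.8
   vertex 0.4 5.2 5.7
  endloop
 endfacet
 facet normal -0.245 -0.881 -0.404
  outer loop
   vertex 2.7 0.2 4.5
   vertex 5.7 1.2 0.5
   vertex 6.0 0.2 2.5
  endloop
 endfacet
 facet normal 0.466 -0.436 0.769
  outer loop
   vertex 5.8 5.1 5.4
   vertex 2.7 0.2 4.5
   vertex 6.0 0.2 2.5
  endloop
 endfacet
 facet normal 0.220 -0.309 0.925
  outer loop
   vertex 5.8 5.1 5.4
   vertex 5.1 5.8 5.8
   vertex 2.7 0.2 4.5
  endloop
 endfacet
 facet normal 0.990 0.099 -0.099
  outer loop
   vertex 5.8 5.1 5.4
   vertex 6.0 0.2 2.5
   vertex 5.7 1.2 0.5
  endloop
 endfacet
 facet normal 0.567 0.755 -0.330
  outer loop
   vertex 5.8 5.1 5.4
   vertex 3.3 5.1 1.1
   vertex 5.1 5.8 5.8
  endloop
 endfacet
 facet normal 0.738 0.520 -0.429
  outer loop
   vertex 5.8 5.1 5.4
   vertex 5.7 1.2 0.5
   vertex 3.3 5.1 1.1
  endloop
 endfacet
 facet normal -0.193 0.971 -0.143
  outer loop
   vertex 0.7 4.7 1.9
   vertex 0.4 5.2 5.7
   vertex 3.3 5.1 1.1
  endloop
 endfacet
 facet normal -0.910 -0.414 -0.017
  outer loop
   vertex 0.7 4.7 1.9
   vertex 2.7 0.2 4.5
   vertex 0.4 5.2 5.7
  endloop
 endfacet
 facet normal -0.122 0.077 -0.990
  outer loop
   vertex 2.4 2.4 1.0
   vertex 3.3 5.1 1.1
   vertex 5.7 1.2 0.5
  endloop
 endfacet
 facet normal -0.311 0.138 -0.940
  outer loop
   vertex 2.4 2.4 1.0
   vertex 0.7 4.7 1.9
   vertex 3.3 5.1 1.1
  endloop
 endfacet
 facet normal -0.364 -0.802 -0.473
  outer loop
   vertex 2.4 2.4 1.0
   vertex 5.7 1.2 0.5
   vertex 2.7 0.2 4.5
  endloop
 endfacet
 facet normal -0.823 -0.510 -0.250
  outer loop
   vertex 2.4 2.4 1.0
   vertex 2.7 0.2 4.5
   vertex 0.7 4.7 1.9
  endloop
 endfacet
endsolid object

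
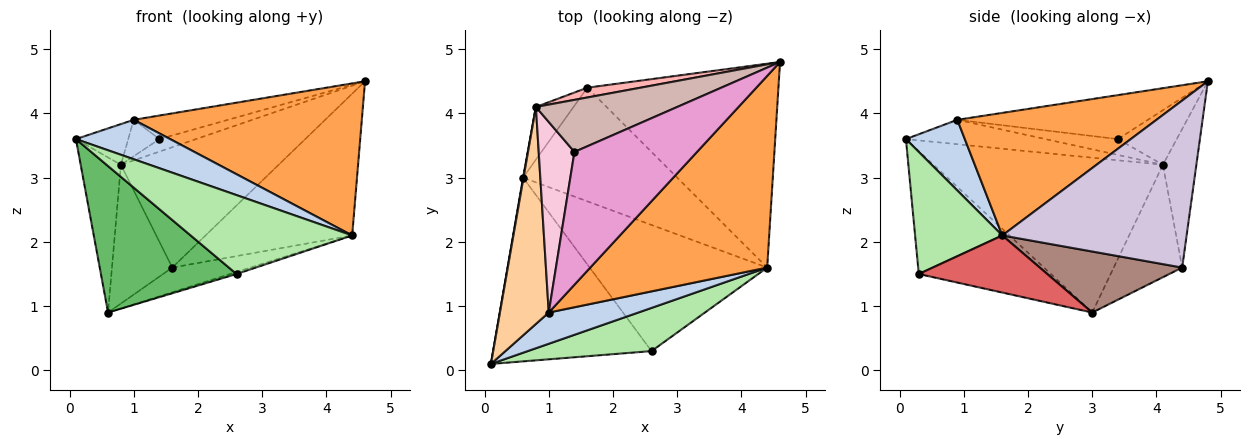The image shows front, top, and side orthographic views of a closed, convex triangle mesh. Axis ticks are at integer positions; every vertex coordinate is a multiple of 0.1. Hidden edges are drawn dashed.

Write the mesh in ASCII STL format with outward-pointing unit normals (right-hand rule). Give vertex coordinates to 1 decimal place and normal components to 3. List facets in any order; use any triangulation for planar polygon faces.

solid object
 facet normal -0.985 0.173 0.003
  outer loop
   vertex 0.8 4.1 3.2
   vertex 0.6 3.0 0.9
   vertex 0.1 0.1 3.6
  endloop
 endfacet
 facet normal 0.440 -0.704 0.557
  outer loop
   vertex 1.0 0.9 3.9
   vertex 0.1 0.1 3.6
   vertex 4.4 1.6 2.1
  endloop
 endfacet
 facet normal 0.477 -0.546 0.689
  outer loop
   vertex 1.0 0.9 3.9
   vertex 4.4 1.6 2.1
   vertex 4.6 4.8 4.5
  endloop
 endfacet
 facet normal -0.441 0.165 0.882
  outer loop
   vertex 1.0 0.9 3.9
   vertex 0.8 4.1 3.2
   vertex 0.1 0.1 3.6
  endloop
 endfacet
 facet normal -0.519 -0.533 -0.668
  outer loop
   vertex 2.6 0.3 1.5
   vertex 0.1 0.1 3.6
   vertex 0.6 3.0 0.9
  endloop
 endfacet
 facet normal 0.428 -0.793 0.434
  outer loop
   vertex 2.6 0.3 1.5
   vertex 4.4 1.6 2.1
   vertex 0.1 0.1 3.6
  endloop
 endfacet
 facet normal 0.306 0.015 -0.952
  outer loop
   vertex 2.6 0.3 1.5
   vertex 0.6 3.0 0.9
   vertex 4.4 1.6 2.1
  endloop
 endfacet
 facet normal -0.207 0.975 0.079
  outer loop
   vertex 1.6 4.4 1.6
   vertex 0.8 4.1 3.2
   vertex 4.6 4.8 4.5
  endloop
 endfacet
 facet normal -0.728 0.641 -0.243
  outer loop
   vertex 1.6 4.4 1.6
   vertex 0.6 3.0 0.9
   vertex 0.8 4.1 3.2
  endloop
 endfacet
 facet normal 0.583 0.464 -0.667
  outer loop
   vertex 1.6 4.4 1.6
   vertex 4.6 4.8 4.5
   vertex 4.4 1.6 2.1
  endloop
 endfacet
 facet normal 0.361 0.198 -0.911
  outer loop
   vertex 1.6 4.4 1.6
   vertex 4.4 1.6 2.1
   vertex 0.6 3.0 0.9
  endloop
 endfacet
 facet normal -0.352 0.219 0.910
  outer loop
   vertex 1.4 3.4 3.6
   vertex 4.6 4.8 4.5
   vertex 0.8 4.1 3.2
  endloop
 endfacet
 facet normal -0.333 0.165 0.928
  outer loop
   vertex 1.4 3.4 3.6
   vertex 1.0 0.9 3.9
   vertex 4.6 4.8 4.5
  endloop
 endfacet
 facet normal -0.400 0.172 0.900
  outer loop
   vertex 1.4 3.4 3.6
   vertex 0.8 4.1 3.2
   vertex 1.0 0.9 3.9
  endloop
 endfacet
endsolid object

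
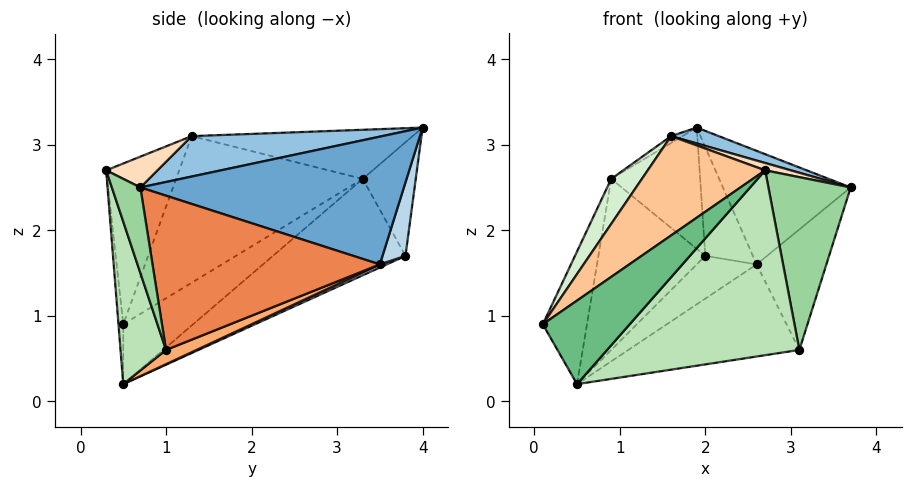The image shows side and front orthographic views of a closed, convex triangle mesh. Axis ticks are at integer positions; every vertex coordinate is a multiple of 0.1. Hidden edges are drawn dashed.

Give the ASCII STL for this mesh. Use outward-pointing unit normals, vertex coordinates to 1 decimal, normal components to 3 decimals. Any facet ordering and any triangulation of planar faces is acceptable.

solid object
 facet normal 0.871 0.422 0.249
  outer loop
   vertex 2.6 3.5 1.6
   vertex 1.9 4.0 3.2
   vertex 3.7 0.7 2.5
  endloop
 endfacet
 facet normal 0.257 -0.064 0.964
  outer loop
   vertex 1.6 1.3 3.1
   vertex 3.7 0.7 2.5
   vertex 1.9 4.0 3.2
  endloop
 endfacet
 facet normal 0.433 0.897 -0.091
  outer loop
   vertex 2.0 3.8 1.7
   vertex 1.9 4.0 3.2
   vertex 2.6 3.5 1.6
  endloop
 endfacet
 facet normal 0.045 0.396 -0.917
  outer loop
   vertex 2.0 3.8 1.7
   vertex 2.6 3.5 1.6
   vertex 0.5 0.5 0.2
  endloop
 endfacet
 facet normal 0.926 0.284 -0.248
  outer loop
   vertex 3.1 1.0 0.6
   vertex 2.6 3.5 1.6
   vertex 3.7 0.7 2.5
  endloop
 endfacet
 facet normal 0.068 0.382 -0.922
  outer loop
   vertex 3.1 1.0 0.6
   vertex 0.5 0.5 0.2
   vertex 2.6 3.5 1.6
  endloop
 endfacet
 facet normal -0.439 -0.706 0.556
  outer loop
   vertex 2.7 0.3 2.7
   vertex 1.6 1.3 3.1
   vertex 0.1 0.5 0.9
  endloop
 endfacet
 facet normal 0.241 -0.120 0.963
  outer loop
   vertex 2.7 0.3 2.7
   vertex 3.7 0.7 2.5
   vertex 1.6 1.3 3.1
  endloop
 endfacet
 facet normal -0.055 -0.998 -0.031
  outer loop
   vertex 2.7 0.3 2.7
   vertex 0.1 0.5 0.9
   vertex 0.5 0.5 0.2
  endloop
 endfacet
 facet normal 0.317 -0.916 -0.245
  outer loop
   vertex 2.7 0.3 2.7
   vertex 3.1 1.0 0.6
   vertex 3.7 0.7 2.5
  endloop
 endfacet
 facet normal 0.222 -0.937 -0.270
  outer loop
   vertex 2.7 0.3 2.7
   vertex 0.5 0.5 0.2
   vertex 3.1 1.0 0.6
  endloop
 endfacet
 facet normal -0.796 -0.131 0.591
  outer loop
   vertex 0.9 3.3 2.6
   vertex 0.1 0.5 0.9
   vertex 1.6 1.3 3.1
  endloop
 endfacet
 facet normal -0.528 0.027 0.849
  outer loop
   vertex 0.9 3.3 2.6
   vertex 1.6 1.3 3.1
   vertex 1.9 4.0 3.2
  endloop
 endfacet
 facet normal -0.506 0.850 -0.147
  outer loop
   vertex 0.9 3.3 2.6
   vertex 1.9 4.0 3.2
   vertex 2.0 3.8 1.7
  endloop
 endfacet
 facet normal -0.761 0.481 -0.435
  outer loop
   vertex 0.9 3.3 2.6
   vertex 0.5 0.5 0.2
   vertex 0.1 0.5 0.9
  endloop
 endfacet
 facet normal -0.667 0.538 -0.516
  outer loop
   vertex 0.9 3.3 2.6
   vertex 2.0 3.8 1.7
   vertex 0.5 0.5 0.2
  endloop
 endfacet
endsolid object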